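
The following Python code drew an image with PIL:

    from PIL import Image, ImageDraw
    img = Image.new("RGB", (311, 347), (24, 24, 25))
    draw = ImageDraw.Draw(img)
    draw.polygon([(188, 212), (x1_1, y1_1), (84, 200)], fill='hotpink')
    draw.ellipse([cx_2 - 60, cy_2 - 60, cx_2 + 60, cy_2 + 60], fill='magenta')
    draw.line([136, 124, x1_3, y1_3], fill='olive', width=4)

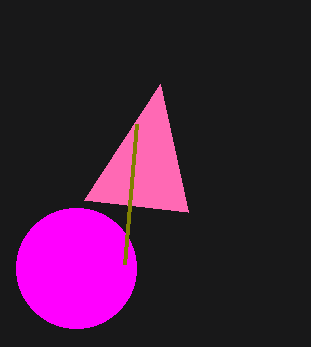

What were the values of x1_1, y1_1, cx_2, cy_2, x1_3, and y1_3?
x1_1 = 160; y1_1 = 84; cx_2 = 76; cy_2 = 268; x1_3 = 124; y1_3 = 264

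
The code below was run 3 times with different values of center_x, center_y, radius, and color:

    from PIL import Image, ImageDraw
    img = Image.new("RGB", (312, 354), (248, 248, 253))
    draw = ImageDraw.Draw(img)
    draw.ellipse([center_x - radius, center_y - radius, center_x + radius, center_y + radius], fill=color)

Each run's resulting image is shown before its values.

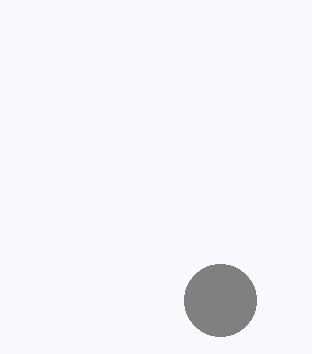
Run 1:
center_x = 220; center_y = 300; radius = 36; color = 'gray'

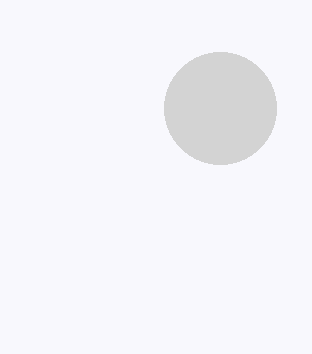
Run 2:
center_x = 220
center_y = 108
radius = 56
color = 'lightgray'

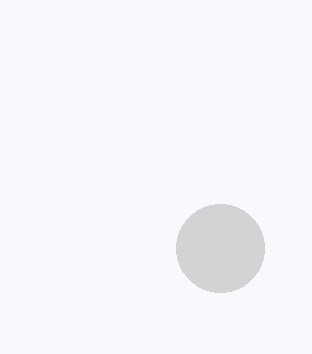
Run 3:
center_x = 220; center_y = 248; radius = 44; color = 'lightgray'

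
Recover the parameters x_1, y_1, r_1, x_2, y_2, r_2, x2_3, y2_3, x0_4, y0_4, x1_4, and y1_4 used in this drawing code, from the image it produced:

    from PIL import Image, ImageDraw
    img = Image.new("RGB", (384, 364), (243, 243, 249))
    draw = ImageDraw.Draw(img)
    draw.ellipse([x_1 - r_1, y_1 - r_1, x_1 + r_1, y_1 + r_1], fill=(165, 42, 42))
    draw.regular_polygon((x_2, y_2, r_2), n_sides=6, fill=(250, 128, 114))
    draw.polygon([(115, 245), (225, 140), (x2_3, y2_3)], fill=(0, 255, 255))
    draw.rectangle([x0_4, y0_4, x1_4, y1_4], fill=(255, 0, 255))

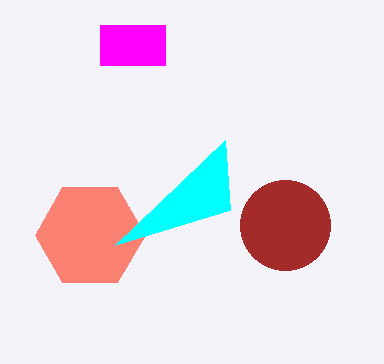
x_1 = 285; y_1 = 225; r_1 = 45; x_2 = 90; y_2 = 235; r_2 = 55; x2_3 = 230; y2_3 = 210; x0_4 = 100; y0_4 = 25; x1_4 = 165; y1_4 = 65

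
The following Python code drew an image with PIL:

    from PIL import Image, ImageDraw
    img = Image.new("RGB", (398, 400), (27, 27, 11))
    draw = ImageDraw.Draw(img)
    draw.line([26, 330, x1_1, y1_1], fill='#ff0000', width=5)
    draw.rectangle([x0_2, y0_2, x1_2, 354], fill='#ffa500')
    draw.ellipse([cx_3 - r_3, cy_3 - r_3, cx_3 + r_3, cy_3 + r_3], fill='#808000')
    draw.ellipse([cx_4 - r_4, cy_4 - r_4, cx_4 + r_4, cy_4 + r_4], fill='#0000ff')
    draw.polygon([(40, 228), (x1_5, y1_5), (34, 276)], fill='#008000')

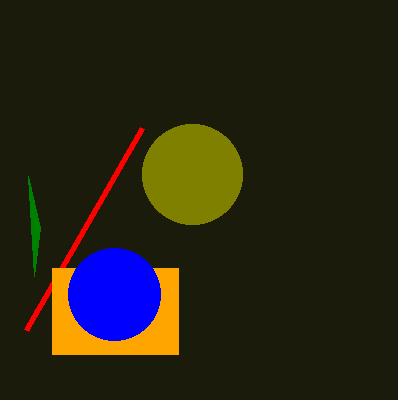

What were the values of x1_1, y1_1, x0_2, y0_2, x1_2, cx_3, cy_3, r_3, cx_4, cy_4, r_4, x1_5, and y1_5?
x1_1 = 142
y1_1 = 128
x0_2 = 52
y0_2 = 268
x1_2 = 178
cx_3 = 192
cy_3 = 174
r_3 = 50
cx_4 = 114
cy_4 = 294
r_4 = 46
x1_5 = 28
y1_5 = 176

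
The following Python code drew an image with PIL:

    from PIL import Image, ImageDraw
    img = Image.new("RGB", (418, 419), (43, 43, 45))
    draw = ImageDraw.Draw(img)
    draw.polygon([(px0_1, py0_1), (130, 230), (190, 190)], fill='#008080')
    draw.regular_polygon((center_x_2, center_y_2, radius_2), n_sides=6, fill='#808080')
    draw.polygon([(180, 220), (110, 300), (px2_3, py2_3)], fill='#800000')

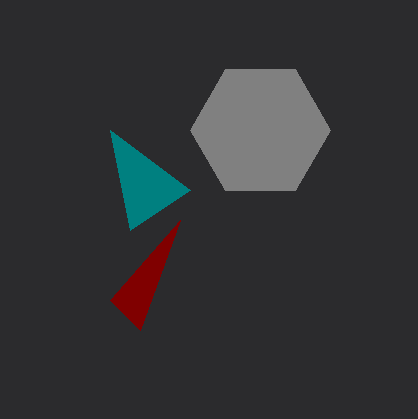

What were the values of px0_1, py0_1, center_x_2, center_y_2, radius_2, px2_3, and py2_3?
px0_1 = 110; py0_1 = 130; center_x_2 = 260; center_y_2 = 130; radius_2 = 70; px2_3 = 140; py2_3 = 330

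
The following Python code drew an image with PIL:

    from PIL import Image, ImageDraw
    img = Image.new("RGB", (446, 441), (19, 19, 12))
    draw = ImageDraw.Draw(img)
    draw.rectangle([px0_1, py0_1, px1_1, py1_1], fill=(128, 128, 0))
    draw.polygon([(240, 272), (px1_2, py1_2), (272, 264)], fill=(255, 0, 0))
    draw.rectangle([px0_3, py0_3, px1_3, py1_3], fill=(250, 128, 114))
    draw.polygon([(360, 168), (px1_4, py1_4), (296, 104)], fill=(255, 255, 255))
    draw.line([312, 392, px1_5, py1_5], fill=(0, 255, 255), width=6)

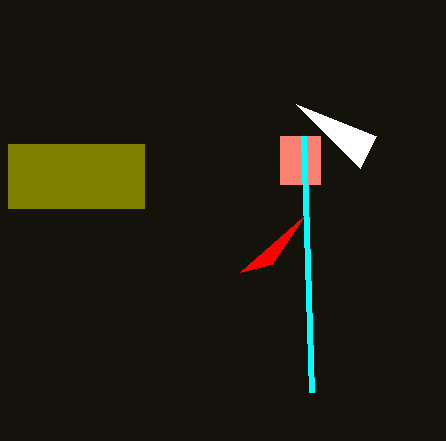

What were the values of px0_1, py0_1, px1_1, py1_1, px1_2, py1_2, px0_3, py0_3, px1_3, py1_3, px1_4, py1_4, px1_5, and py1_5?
px0_1 = 8; py0_1 = 144; px1_1 = 144; py1_1 = 208; px1_2 = 304; py1_2 = 216; px0_3 = 280; py0_3 = 136; px1_3 = 320; py1_3 = 184; px1_4 = 376; py1_4 = 136; px1_5 = 304; py1_5 = 136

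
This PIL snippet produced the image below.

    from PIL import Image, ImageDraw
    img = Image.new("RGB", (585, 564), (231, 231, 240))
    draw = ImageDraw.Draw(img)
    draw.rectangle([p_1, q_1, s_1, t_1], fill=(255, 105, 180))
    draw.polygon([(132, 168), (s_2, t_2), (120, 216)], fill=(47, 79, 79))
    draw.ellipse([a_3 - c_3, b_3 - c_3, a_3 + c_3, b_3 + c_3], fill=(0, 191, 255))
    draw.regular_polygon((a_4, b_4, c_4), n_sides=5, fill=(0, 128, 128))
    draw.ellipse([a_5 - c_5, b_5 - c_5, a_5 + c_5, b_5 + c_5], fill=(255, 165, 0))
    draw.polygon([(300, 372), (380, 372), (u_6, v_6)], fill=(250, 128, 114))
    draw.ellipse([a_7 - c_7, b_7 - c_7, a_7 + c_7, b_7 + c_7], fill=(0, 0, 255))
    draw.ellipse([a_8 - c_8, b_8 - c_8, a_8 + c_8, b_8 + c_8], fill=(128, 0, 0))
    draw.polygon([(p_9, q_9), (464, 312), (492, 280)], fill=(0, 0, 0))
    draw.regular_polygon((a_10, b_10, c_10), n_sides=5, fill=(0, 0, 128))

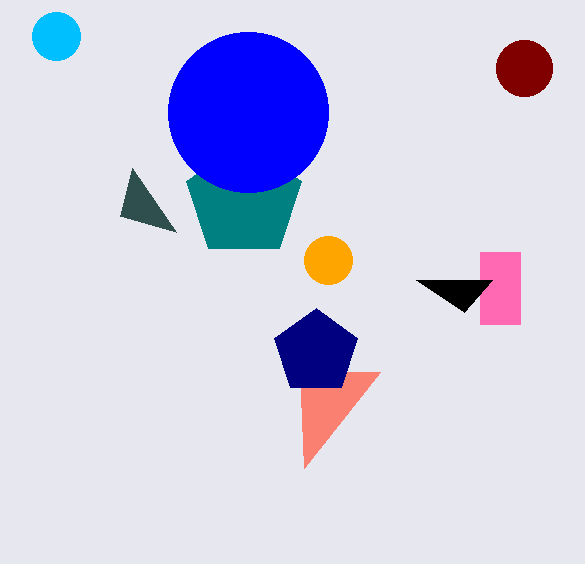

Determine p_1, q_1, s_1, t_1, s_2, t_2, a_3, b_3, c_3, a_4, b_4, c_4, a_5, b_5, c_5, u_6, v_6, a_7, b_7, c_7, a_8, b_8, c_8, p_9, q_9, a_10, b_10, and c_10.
p_1 = 480; q_1 = 252; s_1 = 520; t_1 = 324; s_2 = 176; t_2 = 232; a_3 = 56; b_3 = 36; c_3 = 24; a_4 = 244; b_4 = 200; c_4 = 60; a_5 = 328; b_5 = 260; c_5 = 24; u_6 = 304; v_6 = 468; a_7 = 248; b_7 = 112; c_7 = 80; a_8 = 524; b_8 = 68; c_8 = 28; p_9 = 416; q_9 = 280; a_10 = 316; b_10 = 352; c_10 = 44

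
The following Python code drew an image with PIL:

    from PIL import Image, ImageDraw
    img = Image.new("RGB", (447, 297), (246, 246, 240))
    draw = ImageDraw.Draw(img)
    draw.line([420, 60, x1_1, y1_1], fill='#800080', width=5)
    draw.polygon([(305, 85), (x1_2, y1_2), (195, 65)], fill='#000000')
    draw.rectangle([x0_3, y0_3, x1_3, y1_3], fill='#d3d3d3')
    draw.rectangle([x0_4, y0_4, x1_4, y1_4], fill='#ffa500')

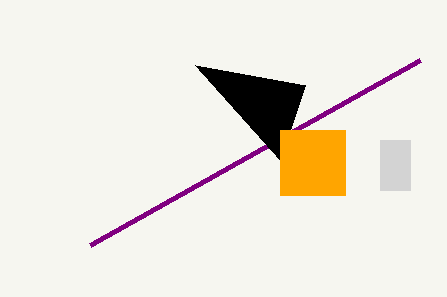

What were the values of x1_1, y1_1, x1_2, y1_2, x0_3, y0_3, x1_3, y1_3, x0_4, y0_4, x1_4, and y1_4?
x1_1 = 90; y1_1 = 245; x1_2 = 280; y1_2 = 160; x0_3 = 380; y0_3 = 140; x1_3 = 410; y1_3 = 190; x0_4 = 280; y0_4 = 130; x1_4 = 345; y1_4 = 195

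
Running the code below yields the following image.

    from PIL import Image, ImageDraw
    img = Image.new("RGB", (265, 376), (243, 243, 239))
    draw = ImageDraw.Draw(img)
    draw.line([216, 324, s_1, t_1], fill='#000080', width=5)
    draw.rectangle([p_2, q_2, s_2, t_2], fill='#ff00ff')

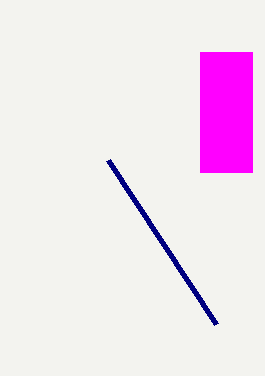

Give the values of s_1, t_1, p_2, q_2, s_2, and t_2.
s_1 = 108, t_1 = 160, p_2 = 200, q_2 = 52, s_2 = 252, t_2 = 172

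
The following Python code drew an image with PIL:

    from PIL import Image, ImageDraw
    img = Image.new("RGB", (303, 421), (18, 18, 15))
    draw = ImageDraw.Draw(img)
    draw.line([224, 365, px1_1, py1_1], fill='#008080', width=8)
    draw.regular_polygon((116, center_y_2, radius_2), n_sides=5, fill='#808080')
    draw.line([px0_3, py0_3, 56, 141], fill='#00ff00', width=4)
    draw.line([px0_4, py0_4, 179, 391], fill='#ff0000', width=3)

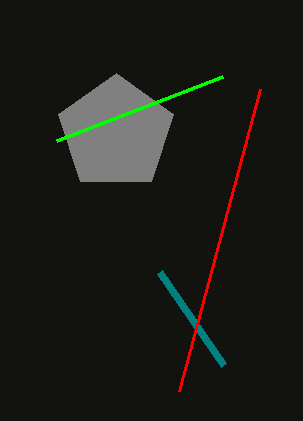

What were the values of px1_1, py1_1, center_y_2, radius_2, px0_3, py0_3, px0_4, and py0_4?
px1_1 = 160; py1_1 = 272; center_y_2 = 133; radius_2 = 60; px0_3 = 222; py0_3 = 77; px0_4 = 260; py0_4 = 89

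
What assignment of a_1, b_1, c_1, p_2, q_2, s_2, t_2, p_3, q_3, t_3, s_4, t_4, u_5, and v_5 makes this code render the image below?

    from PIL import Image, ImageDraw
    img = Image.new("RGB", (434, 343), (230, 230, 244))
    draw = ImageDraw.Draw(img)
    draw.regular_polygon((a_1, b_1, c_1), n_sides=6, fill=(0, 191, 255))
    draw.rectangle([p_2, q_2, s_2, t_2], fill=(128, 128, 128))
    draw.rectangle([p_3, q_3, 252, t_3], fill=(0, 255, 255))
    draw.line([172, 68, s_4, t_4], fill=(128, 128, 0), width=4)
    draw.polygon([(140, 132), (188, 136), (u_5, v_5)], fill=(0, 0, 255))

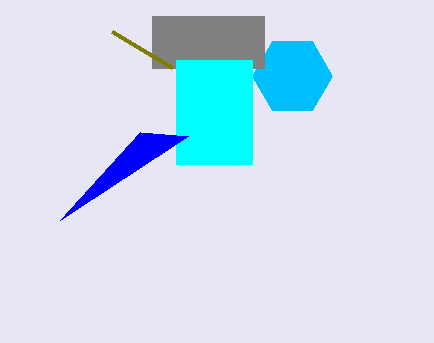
a_1 = 292; b_1 = 76; c_1 = 40; p_2 = 152; q_2 = 16; s_2 = 264; t_2 = 68; p_3 = 176; q_3 = 60; t_3 = 164; s_4 = 112; t_4 = 32; u_5 = 60; v_5 = 220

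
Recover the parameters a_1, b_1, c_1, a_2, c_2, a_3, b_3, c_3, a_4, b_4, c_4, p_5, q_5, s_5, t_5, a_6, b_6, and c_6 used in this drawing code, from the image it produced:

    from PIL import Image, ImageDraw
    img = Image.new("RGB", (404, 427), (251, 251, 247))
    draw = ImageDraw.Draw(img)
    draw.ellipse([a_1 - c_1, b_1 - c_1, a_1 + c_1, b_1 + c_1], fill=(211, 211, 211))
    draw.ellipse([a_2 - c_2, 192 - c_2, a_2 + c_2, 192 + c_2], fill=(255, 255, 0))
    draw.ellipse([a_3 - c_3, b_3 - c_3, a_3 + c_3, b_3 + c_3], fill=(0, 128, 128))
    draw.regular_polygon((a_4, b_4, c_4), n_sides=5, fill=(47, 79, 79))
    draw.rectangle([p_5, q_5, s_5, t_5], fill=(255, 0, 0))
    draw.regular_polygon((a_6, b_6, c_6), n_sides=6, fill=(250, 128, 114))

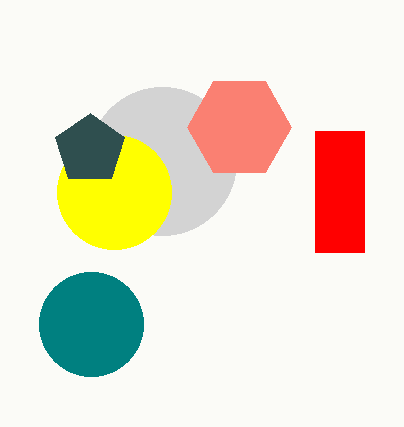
a_1 = 162
b_1 = 161
c_1 = 74
a_2 = 114
c_2 = 57
a_3 = 91
b_3 = 324
c_3 = 52
a_4 = 90
b_4 = 149
c_4 = 36
p_5 = 315
q_5 = 131
s_5 = 364
t_5 = 252
a_6 = 239
b_6 = 127
c_6 = 52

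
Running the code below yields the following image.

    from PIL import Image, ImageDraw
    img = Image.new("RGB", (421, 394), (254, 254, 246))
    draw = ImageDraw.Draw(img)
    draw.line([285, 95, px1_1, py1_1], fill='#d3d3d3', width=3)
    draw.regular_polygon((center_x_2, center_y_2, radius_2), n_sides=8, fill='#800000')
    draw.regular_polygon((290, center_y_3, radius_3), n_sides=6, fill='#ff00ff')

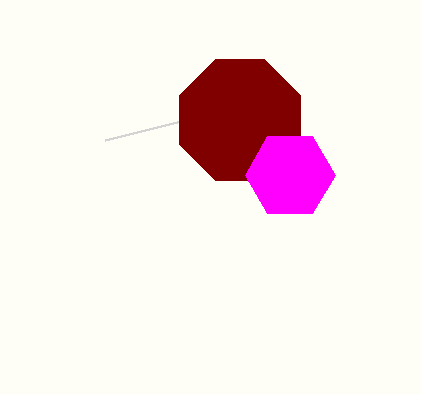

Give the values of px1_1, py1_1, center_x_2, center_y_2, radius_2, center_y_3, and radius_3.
px1_1 = 105, py1_1 = 140, center_x_2 = 240, center_y_2 = 120, radius_2 = 65, center_y_3 = 175, radius_3 = 45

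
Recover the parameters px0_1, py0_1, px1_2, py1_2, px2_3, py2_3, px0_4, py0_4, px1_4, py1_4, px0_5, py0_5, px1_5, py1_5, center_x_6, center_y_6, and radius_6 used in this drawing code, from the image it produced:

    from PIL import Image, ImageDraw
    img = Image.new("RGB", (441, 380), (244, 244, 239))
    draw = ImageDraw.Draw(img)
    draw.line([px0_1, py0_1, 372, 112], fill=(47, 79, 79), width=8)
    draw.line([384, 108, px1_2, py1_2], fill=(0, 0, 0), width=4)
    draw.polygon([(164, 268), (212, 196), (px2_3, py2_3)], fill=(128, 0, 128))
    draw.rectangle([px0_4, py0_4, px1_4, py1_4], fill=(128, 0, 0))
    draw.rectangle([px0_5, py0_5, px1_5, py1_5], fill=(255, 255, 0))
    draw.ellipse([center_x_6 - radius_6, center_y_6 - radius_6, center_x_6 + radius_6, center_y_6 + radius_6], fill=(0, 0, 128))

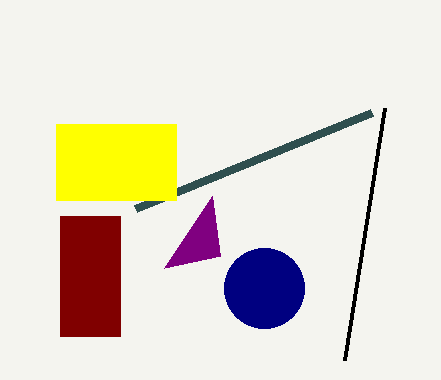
px0_1 = 136
py0_1 = 208
px1_2 = 344
py1_2 = 360
px2_3 = 220
py2_3 = 256
px0_4 = 60
py0_4 = 216
px1_4 = 120
py1_4 = 336
px0_5 = 56
py0_5 = 124
px1_5 = 176
py1_5 = 200
center_x_6 = 264
center_y_6 = 288
radius_6 = 40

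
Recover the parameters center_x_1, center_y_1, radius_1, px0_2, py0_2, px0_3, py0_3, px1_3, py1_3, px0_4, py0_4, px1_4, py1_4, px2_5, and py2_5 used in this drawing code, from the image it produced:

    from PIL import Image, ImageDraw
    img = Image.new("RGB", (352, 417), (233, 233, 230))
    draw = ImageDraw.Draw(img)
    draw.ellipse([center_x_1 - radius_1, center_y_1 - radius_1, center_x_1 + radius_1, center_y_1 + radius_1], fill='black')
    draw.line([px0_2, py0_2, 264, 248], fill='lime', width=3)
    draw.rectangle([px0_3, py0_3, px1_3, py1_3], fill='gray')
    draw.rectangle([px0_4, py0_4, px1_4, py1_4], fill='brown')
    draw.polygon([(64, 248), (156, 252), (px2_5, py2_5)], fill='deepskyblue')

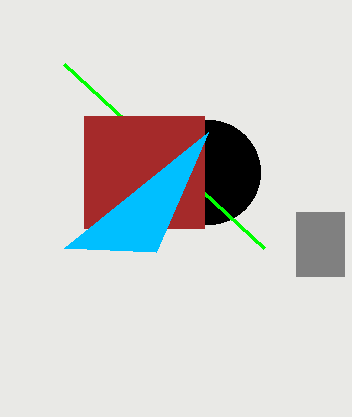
center_x_1 = 208, center_y_1 = 172, radius_1 = 52, px0_2 = 64, py0_2 = 64, px0_3 = 296, py0_3 = 212, px1_3 = 344, py1_3 = 276, px0_4 = 84, py0_4 = 116, px1_4 = 204, py1_4 = 228, px2_5 = 208, py2_5 = 132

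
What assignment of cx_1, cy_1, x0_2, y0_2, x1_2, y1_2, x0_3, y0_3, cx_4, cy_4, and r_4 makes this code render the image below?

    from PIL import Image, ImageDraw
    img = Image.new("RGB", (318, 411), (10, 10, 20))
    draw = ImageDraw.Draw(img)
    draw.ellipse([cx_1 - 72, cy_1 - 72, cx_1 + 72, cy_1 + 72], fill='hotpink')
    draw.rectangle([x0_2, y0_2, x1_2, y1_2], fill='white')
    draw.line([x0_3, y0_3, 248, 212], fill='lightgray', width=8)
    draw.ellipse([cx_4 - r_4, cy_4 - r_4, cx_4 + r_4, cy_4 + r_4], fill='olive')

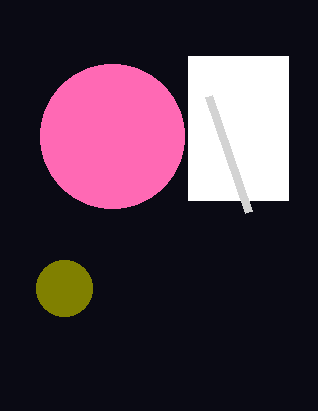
cx_1 = 112; cy_1 = 136; x0_2 = 188; y0_2 = 56; x1_2 = 288; y1_2 = 200; x0_3 = 208; y0_3 = 96; cx_4 = 64; cy_4 = 288; r_4 = 28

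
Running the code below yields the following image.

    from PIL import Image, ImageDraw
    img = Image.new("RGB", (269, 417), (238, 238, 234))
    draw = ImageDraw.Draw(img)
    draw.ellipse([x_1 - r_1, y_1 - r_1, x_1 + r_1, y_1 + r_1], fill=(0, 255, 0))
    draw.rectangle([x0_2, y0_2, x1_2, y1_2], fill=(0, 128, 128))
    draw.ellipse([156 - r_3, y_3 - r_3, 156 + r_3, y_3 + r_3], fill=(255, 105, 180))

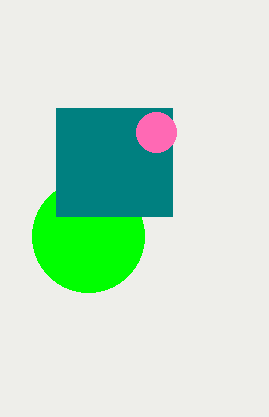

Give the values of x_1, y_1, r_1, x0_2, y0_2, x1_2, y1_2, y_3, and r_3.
x_1 = 88; y_1 = 236; r_1 = 56; x0_2 = 56; y0_2 = 108; x1_2 = 172; y1_2 = 216; y_3 = 132; r_3 = 20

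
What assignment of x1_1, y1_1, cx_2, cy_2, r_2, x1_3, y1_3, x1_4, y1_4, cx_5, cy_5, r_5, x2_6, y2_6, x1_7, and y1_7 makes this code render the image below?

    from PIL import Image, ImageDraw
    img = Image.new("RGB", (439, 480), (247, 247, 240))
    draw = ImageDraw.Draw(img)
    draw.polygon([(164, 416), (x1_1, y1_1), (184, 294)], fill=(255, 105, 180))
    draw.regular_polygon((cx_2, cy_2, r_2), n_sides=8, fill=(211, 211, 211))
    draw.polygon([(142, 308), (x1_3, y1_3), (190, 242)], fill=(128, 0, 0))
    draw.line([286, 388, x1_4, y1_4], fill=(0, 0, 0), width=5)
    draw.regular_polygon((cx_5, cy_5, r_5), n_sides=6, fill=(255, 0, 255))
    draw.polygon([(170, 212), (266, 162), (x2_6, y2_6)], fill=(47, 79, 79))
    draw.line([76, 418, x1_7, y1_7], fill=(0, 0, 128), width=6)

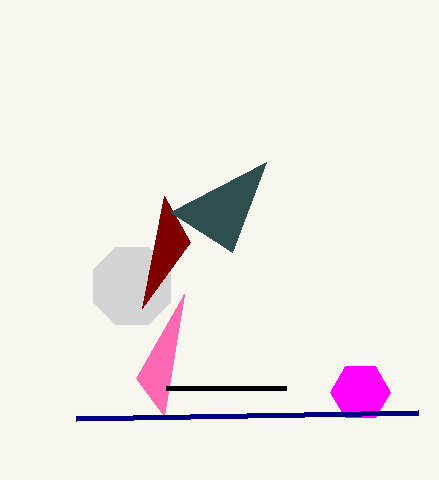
x1_1 = 136
y1_1 = 378
cx_2 = 132
cy_2 = 286
r_2 = 42
x1_3 = 164
y1_3 = 196
x1_4 = 166
y1_4 = 388
cx_5 = 360
cy_5 = 392
r_5 = 30
x2_6 = 232
y2_6 = 252
x1_7 = 418
y1_7 = 412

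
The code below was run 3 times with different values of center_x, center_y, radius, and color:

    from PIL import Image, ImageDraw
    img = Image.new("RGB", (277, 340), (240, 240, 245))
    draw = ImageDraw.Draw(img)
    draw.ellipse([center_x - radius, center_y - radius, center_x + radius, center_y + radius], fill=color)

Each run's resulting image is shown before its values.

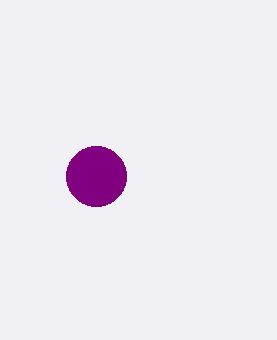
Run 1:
center_x = 96; center_y = 176; radius = 30; color = 'purple'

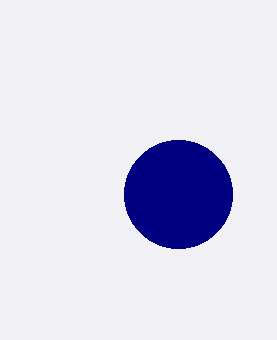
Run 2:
center_x = 178; center_y = 194; radius = 54; color = 'navy'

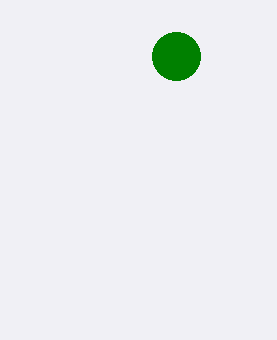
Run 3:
center_x = 176, center_y = 56, radius = 24, color = 'green'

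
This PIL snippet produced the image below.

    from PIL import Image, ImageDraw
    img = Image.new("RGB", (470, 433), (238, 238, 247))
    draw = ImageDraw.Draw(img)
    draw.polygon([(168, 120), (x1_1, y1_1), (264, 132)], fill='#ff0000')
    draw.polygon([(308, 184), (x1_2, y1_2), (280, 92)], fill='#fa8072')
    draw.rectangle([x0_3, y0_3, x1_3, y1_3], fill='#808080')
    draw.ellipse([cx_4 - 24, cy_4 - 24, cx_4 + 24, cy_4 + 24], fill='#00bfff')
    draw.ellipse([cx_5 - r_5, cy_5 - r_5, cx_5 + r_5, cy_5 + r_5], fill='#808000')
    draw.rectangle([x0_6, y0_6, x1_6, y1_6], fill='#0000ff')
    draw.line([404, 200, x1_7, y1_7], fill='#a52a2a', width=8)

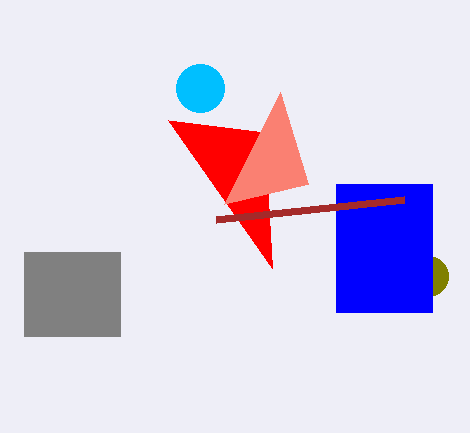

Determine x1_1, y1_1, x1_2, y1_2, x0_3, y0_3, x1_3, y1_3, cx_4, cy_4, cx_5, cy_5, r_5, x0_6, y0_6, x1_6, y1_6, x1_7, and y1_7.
x1_1 = 272, y1_1 = 268, x1_2 = 224, y1_2 = 204, x0_3 = 24, y0_3 = 252, x1_3 = 120, y1_3 = 336, cx_4 = 200, cy_4 = 88, cx_5 = 428, cy_5 = 276, r_5 = 20, x0_6 = 336, y0_6 = 184, x1_6 = 432, y1_6 = 312, x1_7 = 216, y1_7 = 220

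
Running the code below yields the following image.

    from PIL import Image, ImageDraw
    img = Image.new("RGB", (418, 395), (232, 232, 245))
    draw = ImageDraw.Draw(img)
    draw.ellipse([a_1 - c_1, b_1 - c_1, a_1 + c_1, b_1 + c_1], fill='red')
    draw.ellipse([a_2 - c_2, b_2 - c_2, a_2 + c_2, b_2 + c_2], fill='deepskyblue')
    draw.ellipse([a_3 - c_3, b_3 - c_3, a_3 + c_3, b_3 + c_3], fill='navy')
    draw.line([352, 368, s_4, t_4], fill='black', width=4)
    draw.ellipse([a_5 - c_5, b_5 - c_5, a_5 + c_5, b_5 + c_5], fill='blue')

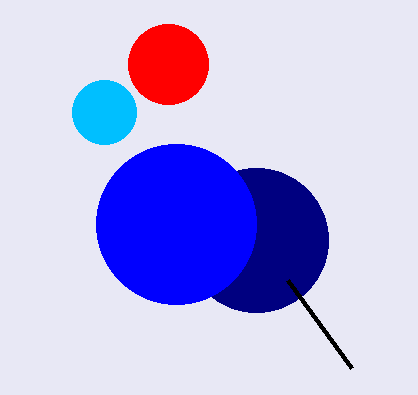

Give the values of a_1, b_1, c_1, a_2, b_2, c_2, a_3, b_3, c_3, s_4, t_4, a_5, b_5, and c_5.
a_1 = 168, b_1 = 64, c_1 = 40, a_2 = 104, b_2 = 112, c_2 = 32, a_3 = 256, b_3 = 240, c_3 = 72, s_4 = 288, t_4 = 280, a_5 = 176, b_5 = 224, c_5 = 80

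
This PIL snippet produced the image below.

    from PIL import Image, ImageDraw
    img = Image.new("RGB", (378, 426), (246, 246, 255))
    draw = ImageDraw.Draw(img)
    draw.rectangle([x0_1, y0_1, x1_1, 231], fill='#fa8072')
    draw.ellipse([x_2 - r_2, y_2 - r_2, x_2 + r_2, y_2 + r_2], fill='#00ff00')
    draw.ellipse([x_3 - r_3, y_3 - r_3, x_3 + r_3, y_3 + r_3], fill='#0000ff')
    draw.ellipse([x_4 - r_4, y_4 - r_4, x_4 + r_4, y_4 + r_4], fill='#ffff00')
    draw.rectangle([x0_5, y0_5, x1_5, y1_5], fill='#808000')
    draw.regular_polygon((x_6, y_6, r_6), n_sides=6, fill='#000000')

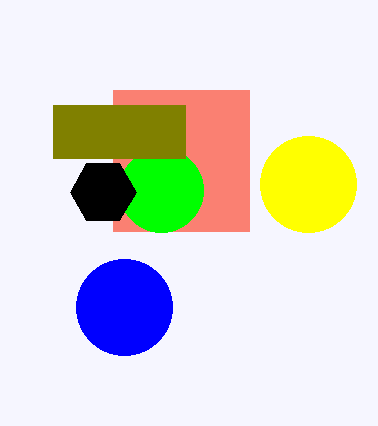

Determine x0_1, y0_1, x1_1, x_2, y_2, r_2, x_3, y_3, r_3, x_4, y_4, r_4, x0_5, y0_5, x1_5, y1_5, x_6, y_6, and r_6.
x0_1 = 113
y0_1 = 90
x1_1 = 249
x_2 = 161
y_2 = 190
r_2 = 42
x_3 = 124
y_3 = 307
r_3 = 48
x_4 = 308
y_4 = 184
r_4 = 48
x0_5 = 53
y0_5 = 105
x1_5 = 185
y1_5 = 158
x_6 = 103
y_6 = 192
r_6 = 33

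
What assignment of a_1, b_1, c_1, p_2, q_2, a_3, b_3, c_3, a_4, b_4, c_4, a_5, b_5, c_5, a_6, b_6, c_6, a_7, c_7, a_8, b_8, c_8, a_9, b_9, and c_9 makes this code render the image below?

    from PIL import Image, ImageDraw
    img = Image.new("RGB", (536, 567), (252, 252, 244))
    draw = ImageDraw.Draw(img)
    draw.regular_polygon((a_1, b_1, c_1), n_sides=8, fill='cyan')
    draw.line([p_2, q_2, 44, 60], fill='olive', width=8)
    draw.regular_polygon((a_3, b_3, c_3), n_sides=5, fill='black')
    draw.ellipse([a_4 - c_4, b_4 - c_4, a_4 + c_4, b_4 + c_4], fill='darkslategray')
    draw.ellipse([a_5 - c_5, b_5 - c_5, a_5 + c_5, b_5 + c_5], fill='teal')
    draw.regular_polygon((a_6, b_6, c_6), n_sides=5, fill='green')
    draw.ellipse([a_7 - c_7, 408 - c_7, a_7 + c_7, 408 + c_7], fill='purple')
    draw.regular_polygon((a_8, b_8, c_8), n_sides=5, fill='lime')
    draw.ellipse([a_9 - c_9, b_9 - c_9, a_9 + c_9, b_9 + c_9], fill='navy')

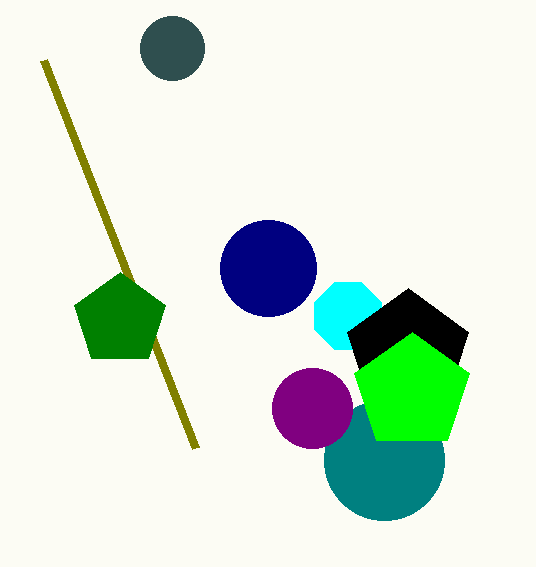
a_1 = 348; b_1 = 316; c_1 = 36; p_2 = 196; q_2 = 448; a_3 = 408; b_3 = 352; c_3 = 64; a_4 = 172; b_4 = 48; c_4 = 32; a_5 = 384; b_5 = 460; c_5 = 60; a_6 = 120; b_6 = 320; c_6 = 48; a_7 = 312; c_7 = 40; a_8 = 412; b_8 = 392; c_8 = 60; a_9 = 268; b_9 = 268; c_9 = 48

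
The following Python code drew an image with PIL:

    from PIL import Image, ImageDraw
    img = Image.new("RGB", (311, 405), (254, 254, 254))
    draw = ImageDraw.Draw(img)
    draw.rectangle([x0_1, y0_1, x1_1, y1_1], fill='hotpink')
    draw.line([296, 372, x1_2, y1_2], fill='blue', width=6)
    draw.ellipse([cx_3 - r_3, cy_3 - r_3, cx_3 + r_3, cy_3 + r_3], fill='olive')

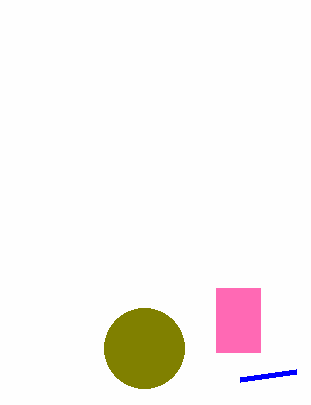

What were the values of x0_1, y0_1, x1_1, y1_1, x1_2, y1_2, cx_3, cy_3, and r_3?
x0_1 = 216; y0_1 = 288; x1_1 = 260; y1_1 = 352; x1_2 = 240; y1_2 = 380; cx_3 = 144; cy_3 = 348; r_3 = 40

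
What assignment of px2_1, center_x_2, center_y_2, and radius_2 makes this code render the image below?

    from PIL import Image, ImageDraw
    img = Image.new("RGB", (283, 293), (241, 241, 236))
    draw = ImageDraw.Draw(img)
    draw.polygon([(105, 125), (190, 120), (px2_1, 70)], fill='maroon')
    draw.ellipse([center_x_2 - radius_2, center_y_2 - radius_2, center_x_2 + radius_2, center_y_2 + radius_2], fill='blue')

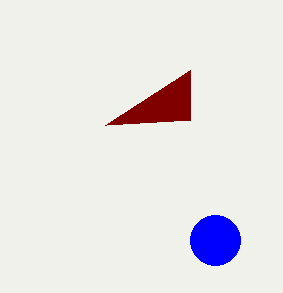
px2_1 = 190, center_x_2 = 215, center_y_2 = 240, radius_2 = 25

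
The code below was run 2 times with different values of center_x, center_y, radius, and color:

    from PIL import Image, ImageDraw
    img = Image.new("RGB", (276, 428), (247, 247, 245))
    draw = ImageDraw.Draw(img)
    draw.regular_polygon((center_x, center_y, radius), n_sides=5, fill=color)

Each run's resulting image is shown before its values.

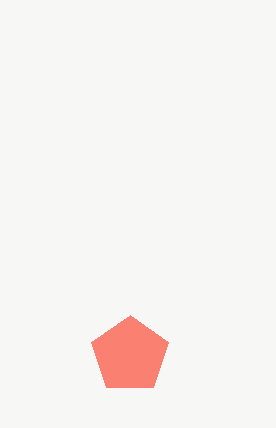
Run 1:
center_x = 130, center_y = 355, radius = 40, color = 'salmon'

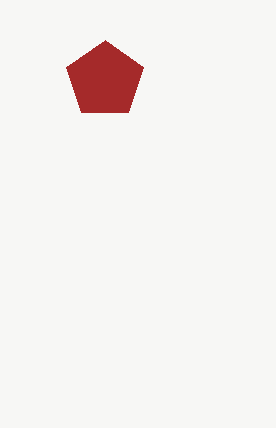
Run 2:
center_x = 105
center_y = 80
radius = 40
color = 'brown'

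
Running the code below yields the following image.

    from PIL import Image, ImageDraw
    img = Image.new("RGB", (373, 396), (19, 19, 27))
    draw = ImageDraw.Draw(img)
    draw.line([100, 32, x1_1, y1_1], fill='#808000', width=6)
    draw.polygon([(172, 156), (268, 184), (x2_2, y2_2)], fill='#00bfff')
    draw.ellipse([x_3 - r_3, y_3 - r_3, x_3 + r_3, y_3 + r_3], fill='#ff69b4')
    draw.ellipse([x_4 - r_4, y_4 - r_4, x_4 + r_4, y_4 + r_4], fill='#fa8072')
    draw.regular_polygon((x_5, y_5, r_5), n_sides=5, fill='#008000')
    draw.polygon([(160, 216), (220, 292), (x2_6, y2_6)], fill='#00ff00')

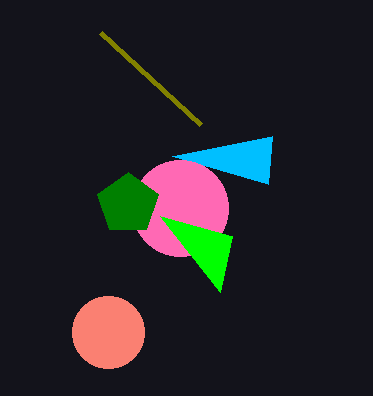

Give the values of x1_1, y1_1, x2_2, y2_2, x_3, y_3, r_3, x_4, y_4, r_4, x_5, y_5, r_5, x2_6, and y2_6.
x1_1 = 200; y1_1 = 124; x2_2 = 272; y2_2 = 136; x_3 = 180; y_3 = 208; r_3 = 48; x_4 = 108; y_4 = 332; r_4 = 36; x_5 = 128; y_5 = 204; r_5 = 32; x2_6 = 232; y2_6 = 236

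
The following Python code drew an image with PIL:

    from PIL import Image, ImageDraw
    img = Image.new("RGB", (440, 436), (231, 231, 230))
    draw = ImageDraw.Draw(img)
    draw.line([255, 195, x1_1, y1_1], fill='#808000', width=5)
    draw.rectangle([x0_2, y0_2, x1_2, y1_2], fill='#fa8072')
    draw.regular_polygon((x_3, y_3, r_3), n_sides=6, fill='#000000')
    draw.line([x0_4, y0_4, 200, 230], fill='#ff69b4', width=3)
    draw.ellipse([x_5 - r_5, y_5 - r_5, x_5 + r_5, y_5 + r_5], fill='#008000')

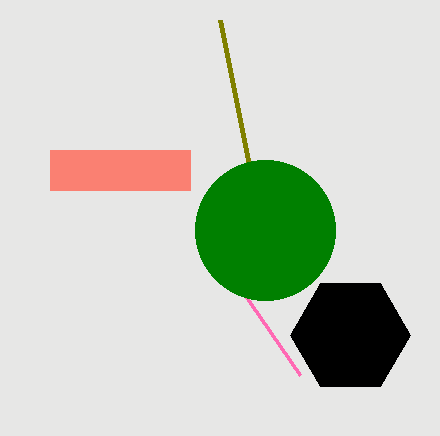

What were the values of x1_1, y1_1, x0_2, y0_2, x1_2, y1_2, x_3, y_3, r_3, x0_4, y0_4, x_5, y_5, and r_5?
x1_1 = 220; y1_1 = 20; x0_2 = 50; y0_2 = 150; x1_2 = 190; y1_2 = 190; x_3 = 350; y_3 = 335; r_3 = 60; x0_4 = 300; y0_4 = 375; x_5 = 265; y_5 = 230; r_5 = 70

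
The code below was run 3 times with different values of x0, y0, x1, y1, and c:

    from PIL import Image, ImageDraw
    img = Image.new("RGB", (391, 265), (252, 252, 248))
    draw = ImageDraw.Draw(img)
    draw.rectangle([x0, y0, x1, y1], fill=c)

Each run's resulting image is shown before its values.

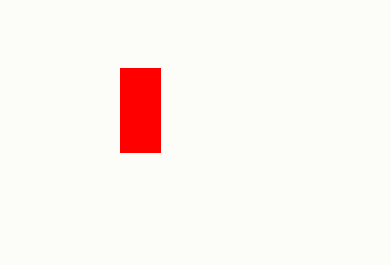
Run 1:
x0 = 120, y0 = 68, x1 = 160, y1 = 152, c = 'red'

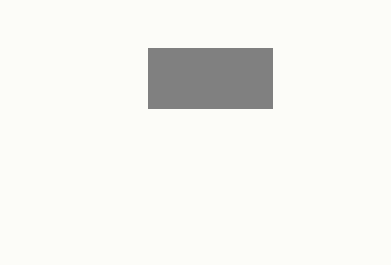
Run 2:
x0 = 148, y0 = 48, x1 = 272, y1 = 108, c = 'gray'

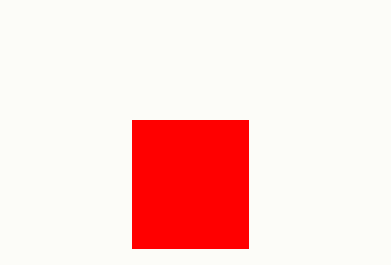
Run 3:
x0 = 132
y0 = 120
x1 = 248
y1 = 248
c = 'red'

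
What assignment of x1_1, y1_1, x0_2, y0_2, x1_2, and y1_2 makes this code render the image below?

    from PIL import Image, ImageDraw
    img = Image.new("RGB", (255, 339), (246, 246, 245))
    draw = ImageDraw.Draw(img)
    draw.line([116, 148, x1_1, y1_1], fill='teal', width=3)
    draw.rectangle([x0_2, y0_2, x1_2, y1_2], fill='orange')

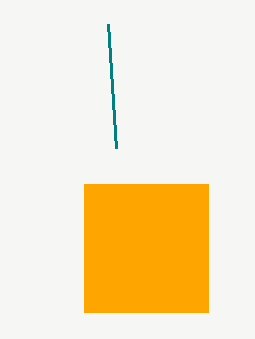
x1_1 = 108
y1_1 = 24
x0_2 = 84
y0_2 = 184
x1_2 = 208
y1_2 = 312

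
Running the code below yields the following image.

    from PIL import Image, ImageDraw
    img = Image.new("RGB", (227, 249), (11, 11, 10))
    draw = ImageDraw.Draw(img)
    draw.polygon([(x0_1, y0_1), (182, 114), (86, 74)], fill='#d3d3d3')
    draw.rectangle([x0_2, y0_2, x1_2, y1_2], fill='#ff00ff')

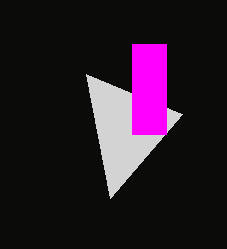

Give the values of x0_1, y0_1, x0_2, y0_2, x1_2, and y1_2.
x0_1 = 110
y0_1 = 198
x0_2 = 132
y0_2 = 44
x1_2 = 166
y1_2 = 134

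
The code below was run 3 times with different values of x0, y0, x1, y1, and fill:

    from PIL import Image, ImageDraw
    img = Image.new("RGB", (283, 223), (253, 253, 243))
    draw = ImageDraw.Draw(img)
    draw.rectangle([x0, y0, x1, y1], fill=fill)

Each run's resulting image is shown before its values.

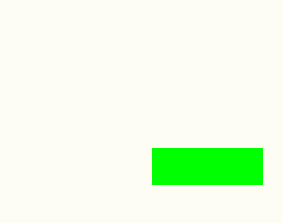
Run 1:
x0 = 152, y0 = 148, x1 = 262, y1 = 184, fill = 'lime'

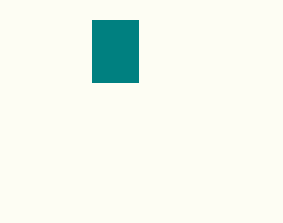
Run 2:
x0 = 92
y0 = 20
x1 = 138
y1 = 82
fill = 'teal'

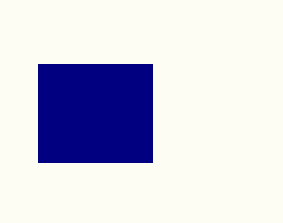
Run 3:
x0 = 38, y0 = 64, x1 = 152, y1 = 162, fill = 'navy'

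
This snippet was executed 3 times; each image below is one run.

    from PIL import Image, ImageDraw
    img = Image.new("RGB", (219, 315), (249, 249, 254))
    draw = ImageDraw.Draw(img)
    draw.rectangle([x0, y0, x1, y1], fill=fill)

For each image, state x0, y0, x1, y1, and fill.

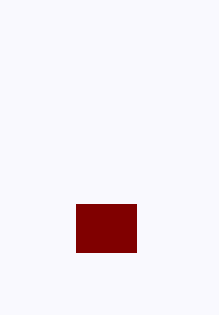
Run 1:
x0 = 76; y0 = 204; x1 = 136; y1 = 252; fill = 'maroon'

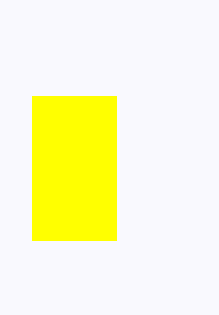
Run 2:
x0 = 32
y0 = 96
x1 = 116
y1 = 240
fill = 'yellow'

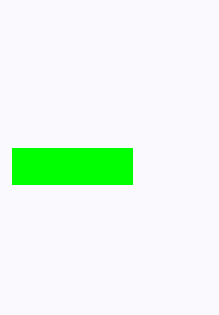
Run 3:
x0 = 12, y0 = 148, x1 = 132, y1 = 184, fill = 'lime'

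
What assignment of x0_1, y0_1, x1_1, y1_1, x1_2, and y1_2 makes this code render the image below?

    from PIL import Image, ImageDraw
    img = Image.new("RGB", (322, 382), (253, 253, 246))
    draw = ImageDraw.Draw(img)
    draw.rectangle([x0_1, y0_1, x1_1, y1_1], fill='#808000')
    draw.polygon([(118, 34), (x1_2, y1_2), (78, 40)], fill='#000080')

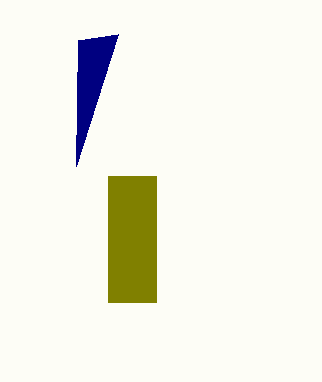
x0_1 = 108; y0_1 = 176; x1_1 = 156; y1_1 = 302; x1_2 = 76; y1_2 = 166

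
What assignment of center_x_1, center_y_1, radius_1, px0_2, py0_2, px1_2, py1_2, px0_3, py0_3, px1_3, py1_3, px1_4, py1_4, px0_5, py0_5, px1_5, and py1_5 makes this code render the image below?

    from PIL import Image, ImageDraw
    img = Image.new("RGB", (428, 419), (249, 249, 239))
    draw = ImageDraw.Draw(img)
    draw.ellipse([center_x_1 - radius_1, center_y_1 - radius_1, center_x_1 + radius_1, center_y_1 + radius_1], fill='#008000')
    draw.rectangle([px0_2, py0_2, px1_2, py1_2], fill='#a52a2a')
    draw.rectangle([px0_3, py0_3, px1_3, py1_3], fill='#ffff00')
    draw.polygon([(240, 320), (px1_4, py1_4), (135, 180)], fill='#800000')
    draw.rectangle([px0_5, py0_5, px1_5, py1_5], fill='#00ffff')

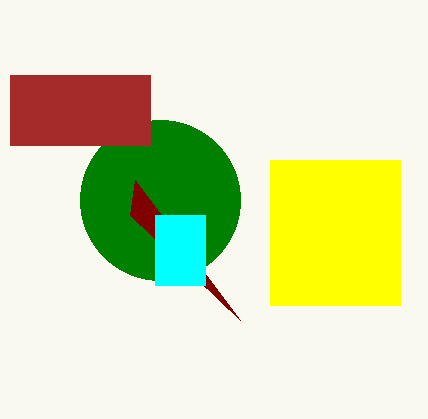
center_x_1 = 160, center_y_1 = 200, radius_1 = 80, px0_2 = 10, py0_2 = 75, px1_2 = 150, py1_2 = 145, px0_3 = 270, py0_3 = 160, px1_3 = 400, py1_3 = 305, px1_4 = 130, py1_4 = 215, px0_5 = 155, py0_5 = 215, px1_5 = 205, py1_5 = 285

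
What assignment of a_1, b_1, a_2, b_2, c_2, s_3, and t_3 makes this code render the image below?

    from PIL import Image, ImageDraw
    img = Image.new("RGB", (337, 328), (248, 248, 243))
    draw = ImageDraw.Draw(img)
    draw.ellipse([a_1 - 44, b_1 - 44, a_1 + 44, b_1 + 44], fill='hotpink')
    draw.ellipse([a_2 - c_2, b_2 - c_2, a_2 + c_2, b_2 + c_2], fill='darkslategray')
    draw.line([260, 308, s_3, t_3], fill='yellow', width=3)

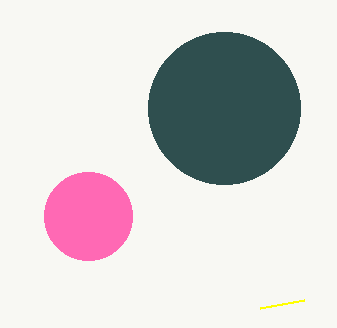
a_1 = 88
b_1 = 216
a_2 = 224
b_2 = 108
c_2 = 76
s_3 = 304
t_3 = 300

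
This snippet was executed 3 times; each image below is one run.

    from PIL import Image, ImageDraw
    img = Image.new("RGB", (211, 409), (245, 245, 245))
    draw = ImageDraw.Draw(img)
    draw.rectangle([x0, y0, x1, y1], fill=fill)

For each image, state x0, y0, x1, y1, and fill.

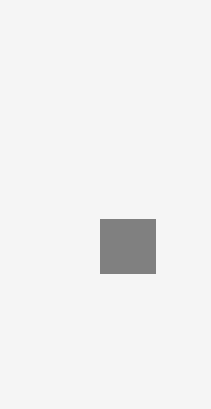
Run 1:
x0 = 100; y0 = 219; x1 = 155; y1 = 273; fill = 'gray'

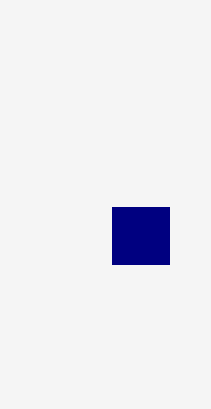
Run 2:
x0 = 112; y0 = 207; x1 = 169; y1 = 264; fill = 'navy'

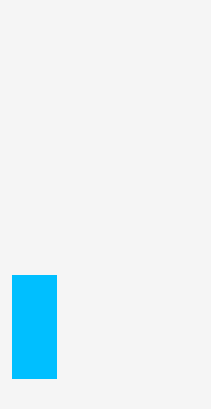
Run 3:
x0 = 12; y0 = 275; x1 = 56; y1 = 378; fill = 'deepskyblue'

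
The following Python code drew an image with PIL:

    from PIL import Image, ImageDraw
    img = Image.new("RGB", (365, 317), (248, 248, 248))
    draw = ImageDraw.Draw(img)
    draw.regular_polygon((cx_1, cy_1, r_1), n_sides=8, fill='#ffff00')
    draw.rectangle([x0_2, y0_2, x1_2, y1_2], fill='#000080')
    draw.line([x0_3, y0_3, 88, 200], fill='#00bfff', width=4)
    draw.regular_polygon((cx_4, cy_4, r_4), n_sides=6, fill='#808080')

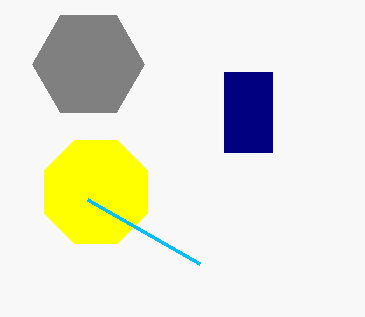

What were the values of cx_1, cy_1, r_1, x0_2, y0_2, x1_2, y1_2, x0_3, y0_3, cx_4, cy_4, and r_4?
cx_1 = 96
cy_1 = 192
r_1 = 56
x0_2 = 224
y0_2 = 72
x1_2 = 272
y1_2 = 152
x0_3 = 200
y0_3 = 264
cx_4 = 88
cy_4 = 64
r_4 = 56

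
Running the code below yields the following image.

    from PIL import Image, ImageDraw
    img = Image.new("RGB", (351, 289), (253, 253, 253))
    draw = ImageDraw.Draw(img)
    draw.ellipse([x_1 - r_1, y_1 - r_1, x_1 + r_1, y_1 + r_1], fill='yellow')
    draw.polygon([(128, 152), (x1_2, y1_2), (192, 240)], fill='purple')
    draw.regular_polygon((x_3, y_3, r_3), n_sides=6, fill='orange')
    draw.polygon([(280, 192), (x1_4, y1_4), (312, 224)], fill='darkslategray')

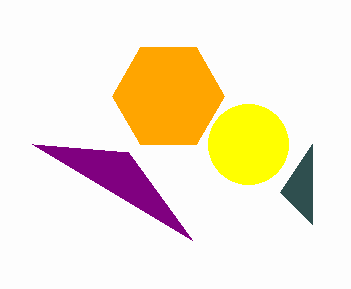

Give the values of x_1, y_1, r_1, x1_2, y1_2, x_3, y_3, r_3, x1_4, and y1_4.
x_1 = 248; y_1 = 144; r_1 = 40; x1_2 = 32; y1_2 = 144; x_3 = 168; y_3 = 96; r_3 = 56; x1_4 = 312; y1_4 = 144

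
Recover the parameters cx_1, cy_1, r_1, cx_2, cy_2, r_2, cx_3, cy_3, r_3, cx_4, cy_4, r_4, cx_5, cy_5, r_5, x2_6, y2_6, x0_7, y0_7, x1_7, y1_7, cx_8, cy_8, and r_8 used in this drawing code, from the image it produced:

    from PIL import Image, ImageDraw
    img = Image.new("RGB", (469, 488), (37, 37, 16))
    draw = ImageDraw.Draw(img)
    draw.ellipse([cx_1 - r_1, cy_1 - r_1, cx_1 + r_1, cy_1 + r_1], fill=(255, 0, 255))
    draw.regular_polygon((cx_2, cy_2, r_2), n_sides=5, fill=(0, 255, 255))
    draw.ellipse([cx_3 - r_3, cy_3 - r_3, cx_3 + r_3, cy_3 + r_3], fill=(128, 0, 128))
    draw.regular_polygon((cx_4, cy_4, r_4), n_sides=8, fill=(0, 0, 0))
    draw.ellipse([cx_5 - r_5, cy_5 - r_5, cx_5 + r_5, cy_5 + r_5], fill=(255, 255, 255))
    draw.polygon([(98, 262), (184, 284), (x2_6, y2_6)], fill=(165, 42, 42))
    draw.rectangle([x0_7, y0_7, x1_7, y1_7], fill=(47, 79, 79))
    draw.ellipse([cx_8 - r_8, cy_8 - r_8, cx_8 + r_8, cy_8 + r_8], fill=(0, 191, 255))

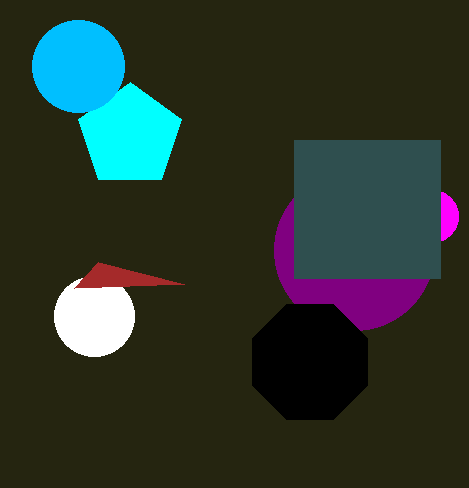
cx_1 = 432, cy_1 = 216, r_1 = 26, cx_2 = 130, cy_2 = 136, r_2 = 54, cx_3 = 354, cy_3 = 250, r_3 = 80, cx_4 = 310, cy_4 = 362, r_4 = 62, cx_5 = 94, cy_5 = 316, r_5 = 40, x2_6 = 74, y2_6 = 288, x0_7 = 294, y0_7 = 140, x1_7 = 440, y1_7 = 278, cx_8 = 78, cy_8 = 66, r_8 = 46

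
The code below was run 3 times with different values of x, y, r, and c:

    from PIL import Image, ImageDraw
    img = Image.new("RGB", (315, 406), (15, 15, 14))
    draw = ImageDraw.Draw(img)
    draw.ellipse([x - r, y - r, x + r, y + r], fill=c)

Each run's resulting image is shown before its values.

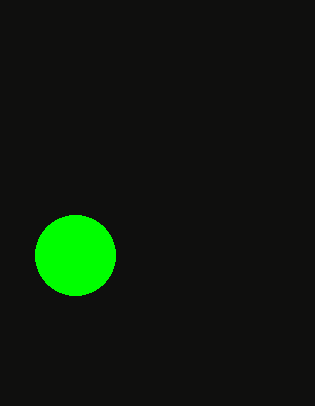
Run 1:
x = 75
y = 255
r = 40
c = 'lime'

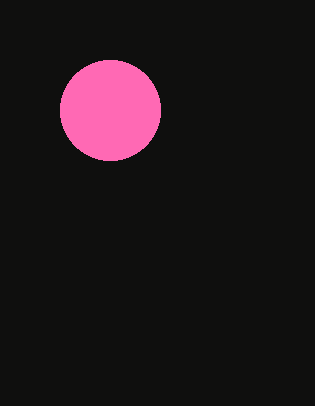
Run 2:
x = 110
y = 110
r = 50
c = 'hotpink'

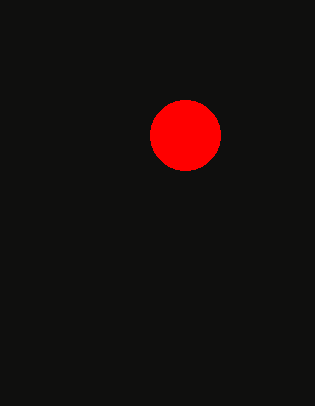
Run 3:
x = 185
y = 135
r = 35
c = 'red'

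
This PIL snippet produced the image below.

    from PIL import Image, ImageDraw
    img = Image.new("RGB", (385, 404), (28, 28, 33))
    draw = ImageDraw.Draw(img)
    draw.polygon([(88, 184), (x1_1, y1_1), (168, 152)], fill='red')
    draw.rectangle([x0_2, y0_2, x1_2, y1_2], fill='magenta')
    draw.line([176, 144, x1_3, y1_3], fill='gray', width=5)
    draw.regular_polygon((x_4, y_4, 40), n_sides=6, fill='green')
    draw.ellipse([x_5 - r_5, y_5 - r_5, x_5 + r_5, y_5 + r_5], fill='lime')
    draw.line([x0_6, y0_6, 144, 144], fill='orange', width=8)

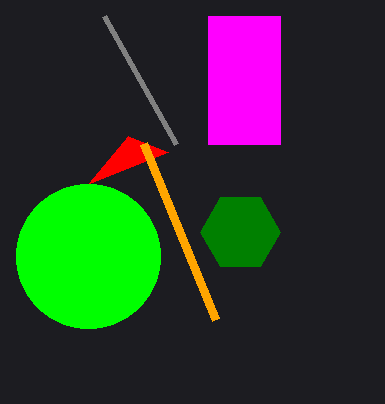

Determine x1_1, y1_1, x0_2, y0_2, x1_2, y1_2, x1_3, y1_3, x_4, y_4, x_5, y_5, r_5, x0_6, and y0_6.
x1_1 = 128
y1_1 = 136
x0_2 = 208
y0_2 = 16
x1_2 = 280
y1_2 = 144
x1_3 = 104
y1_3 = 16
x_4 = 240
y_4 = 232
x_5 = 88
y_5 = 256
r_5 = 72
x0_6 = 216
y0_6 = 320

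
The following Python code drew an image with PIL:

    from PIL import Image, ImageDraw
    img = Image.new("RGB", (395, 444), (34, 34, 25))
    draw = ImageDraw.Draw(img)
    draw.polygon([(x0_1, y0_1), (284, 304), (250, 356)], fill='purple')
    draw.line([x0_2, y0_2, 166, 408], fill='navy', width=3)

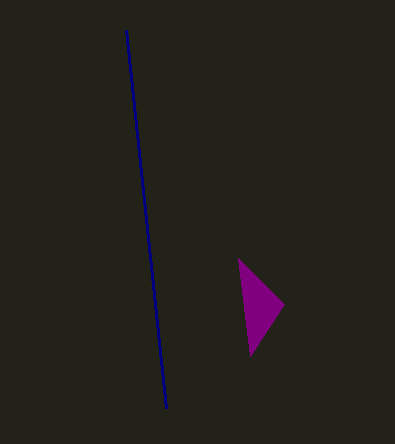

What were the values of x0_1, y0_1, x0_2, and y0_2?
x0_1 = 238, y0_1 = 258, x0_2 = 126, y0_2 = 30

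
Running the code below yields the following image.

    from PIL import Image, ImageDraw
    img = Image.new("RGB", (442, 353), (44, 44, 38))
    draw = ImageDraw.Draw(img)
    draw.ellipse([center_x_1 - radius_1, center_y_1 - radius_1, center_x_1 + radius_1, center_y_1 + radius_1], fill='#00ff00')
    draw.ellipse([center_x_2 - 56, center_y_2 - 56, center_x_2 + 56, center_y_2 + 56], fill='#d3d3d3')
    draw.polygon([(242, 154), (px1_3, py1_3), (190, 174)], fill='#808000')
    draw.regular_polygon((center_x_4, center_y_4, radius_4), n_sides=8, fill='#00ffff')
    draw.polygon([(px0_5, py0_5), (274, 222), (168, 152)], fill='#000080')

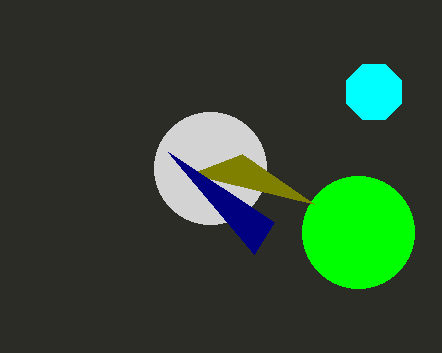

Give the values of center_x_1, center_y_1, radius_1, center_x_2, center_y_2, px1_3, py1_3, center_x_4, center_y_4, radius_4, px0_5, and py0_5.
center_x_1 = 358
center_y_1 = 232
radius_1 = 56
center_x_2 = 210
center_y_2 = 168
px1_3 = 314
py1_3 = 204
center_x_4 = 374
center_y_4 = 92
radius_4 = 30
px0_5 = 254
py0_5 = 254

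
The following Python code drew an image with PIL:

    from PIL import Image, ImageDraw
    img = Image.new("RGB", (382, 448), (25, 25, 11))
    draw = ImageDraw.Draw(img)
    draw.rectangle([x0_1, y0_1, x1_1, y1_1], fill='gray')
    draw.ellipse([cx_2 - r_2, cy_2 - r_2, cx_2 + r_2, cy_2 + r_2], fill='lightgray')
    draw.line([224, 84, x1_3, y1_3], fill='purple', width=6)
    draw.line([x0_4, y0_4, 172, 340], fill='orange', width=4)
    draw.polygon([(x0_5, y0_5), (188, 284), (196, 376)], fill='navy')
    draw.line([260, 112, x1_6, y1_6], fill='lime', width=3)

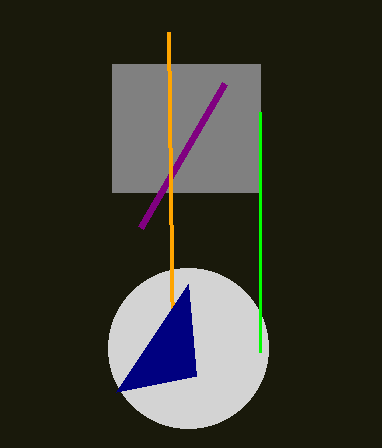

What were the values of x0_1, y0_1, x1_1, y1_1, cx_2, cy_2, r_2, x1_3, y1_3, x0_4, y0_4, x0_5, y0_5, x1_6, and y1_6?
x0_1 = 112; y0_1 = 64; x1_1 = 260; y1_1 = 192; cx_2 = 188; cy_2 = 348; r_2 = 80; x1_3 = 140; y1_3 = 228; x0_4 = 168; y0_4 = 32; x0_5 = 116; y0_5 = 392; x1_6 = 260; y1_6 = 352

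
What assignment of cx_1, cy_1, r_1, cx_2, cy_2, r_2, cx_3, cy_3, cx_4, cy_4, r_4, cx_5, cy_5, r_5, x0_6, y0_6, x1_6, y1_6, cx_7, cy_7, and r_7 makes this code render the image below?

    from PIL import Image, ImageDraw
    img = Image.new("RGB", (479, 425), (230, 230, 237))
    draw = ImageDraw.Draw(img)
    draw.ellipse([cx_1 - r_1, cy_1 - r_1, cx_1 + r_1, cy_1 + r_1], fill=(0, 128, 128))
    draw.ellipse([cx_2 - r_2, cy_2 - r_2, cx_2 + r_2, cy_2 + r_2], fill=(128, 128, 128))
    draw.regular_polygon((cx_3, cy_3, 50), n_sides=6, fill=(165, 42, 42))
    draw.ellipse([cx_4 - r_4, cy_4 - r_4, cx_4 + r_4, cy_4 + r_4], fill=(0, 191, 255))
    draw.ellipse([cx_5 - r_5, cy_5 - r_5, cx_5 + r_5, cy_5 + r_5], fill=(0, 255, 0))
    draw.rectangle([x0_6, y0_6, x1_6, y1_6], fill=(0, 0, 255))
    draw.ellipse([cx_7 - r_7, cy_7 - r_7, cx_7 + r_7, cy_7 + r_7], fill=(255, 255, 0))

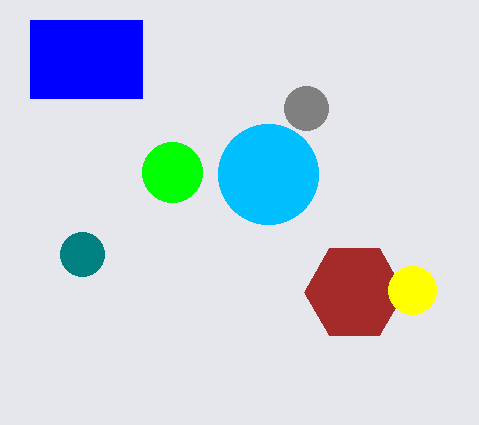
cx_1 = 82, cy_1 = 254, r_1 = 22, cx_2 = 306, cy_2 = 108, r_2 = 22, cx_3 = 354, cy_3 = 292, cx_4 = 268, cy_4 = 174, r_4 = 50, cx_5 = 172, cy_5 = 172, r_5 = 30, x0_6 = 30, y0_6 = 20, x1_6 = 142, y1_6 = 98, cx_7 = 412, cy_7 = 290, r_7 = 24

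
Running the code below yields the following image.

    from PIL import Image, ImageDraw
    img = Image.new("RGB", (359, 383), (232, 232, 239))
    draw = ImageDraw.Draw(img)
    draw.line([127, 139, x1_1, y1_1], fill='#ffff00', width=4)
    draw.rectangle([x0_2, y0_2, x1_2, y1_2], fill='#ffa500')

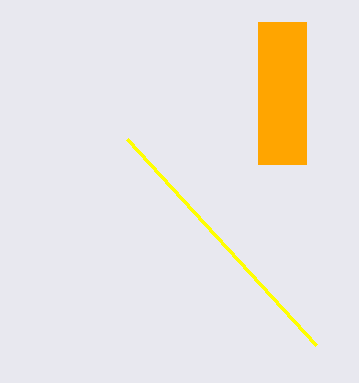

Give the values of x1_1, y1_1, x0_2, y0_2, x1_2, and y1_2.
x1_1 = 316, y1_1 = 345, x0_2 = 258, y0_2 = 22, x1_2 = 306, y1_2 = 164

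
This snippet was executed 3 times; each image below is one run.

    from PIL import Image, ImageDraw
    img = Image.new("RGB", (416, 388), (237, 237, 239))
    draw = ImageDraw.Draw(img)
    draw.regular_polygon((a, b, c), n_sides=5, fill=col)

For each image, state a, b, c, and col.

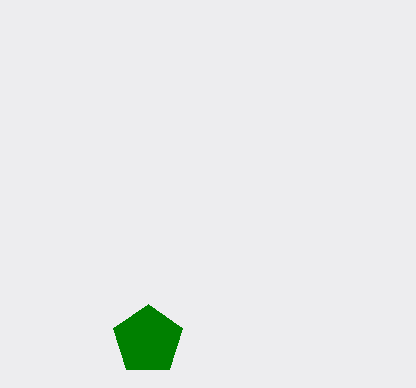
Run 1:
a = 148; b = 340; c = 36; col = 'green'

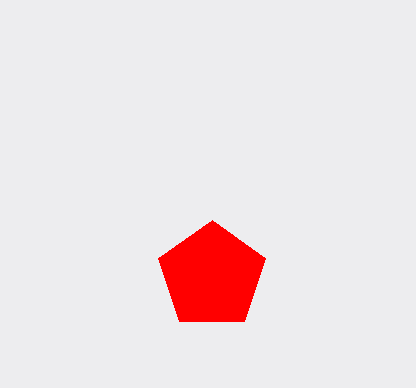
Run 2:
a = 212
b = 276
c = 56
col = 'red'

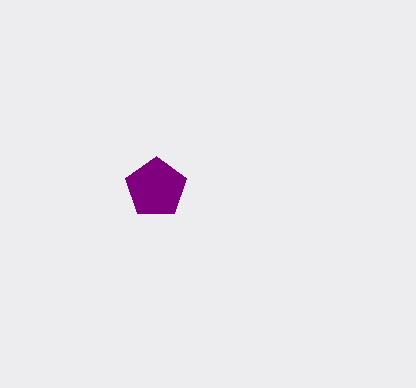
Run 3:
a = 156
b = 188
c = 32
col = 'purple'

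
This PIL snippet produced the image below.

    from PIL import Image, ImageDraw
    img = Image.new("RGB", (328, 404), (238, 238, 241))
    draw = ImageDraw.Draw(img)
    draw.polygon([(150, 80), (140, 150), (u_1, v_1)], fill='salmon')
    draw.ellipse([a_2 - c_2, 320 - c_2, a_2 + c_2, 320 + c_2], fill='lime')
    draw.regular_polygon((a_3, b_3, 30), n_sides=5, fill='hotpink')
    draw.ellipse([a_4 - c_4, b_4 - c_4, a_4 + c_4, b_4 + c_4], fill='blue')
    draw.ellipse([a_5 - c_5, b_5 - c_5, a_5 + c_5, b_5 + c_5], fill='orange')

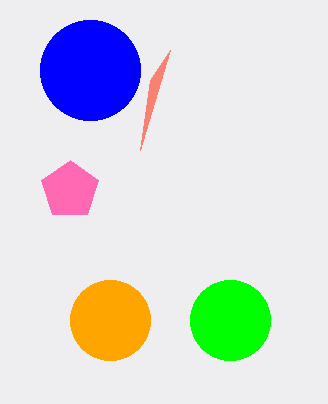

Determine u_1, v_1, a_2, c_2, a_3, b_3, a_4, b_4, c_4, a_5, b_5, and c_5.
u_1 = 170, v_1 = 50, a_2 = 230, c_2 = 40, a_3 = 70, b_3 = 190, a_4 = 90, b_4 = 70, c_4 = 50, a_5 = 110, b_5 = 320, c_5 = 40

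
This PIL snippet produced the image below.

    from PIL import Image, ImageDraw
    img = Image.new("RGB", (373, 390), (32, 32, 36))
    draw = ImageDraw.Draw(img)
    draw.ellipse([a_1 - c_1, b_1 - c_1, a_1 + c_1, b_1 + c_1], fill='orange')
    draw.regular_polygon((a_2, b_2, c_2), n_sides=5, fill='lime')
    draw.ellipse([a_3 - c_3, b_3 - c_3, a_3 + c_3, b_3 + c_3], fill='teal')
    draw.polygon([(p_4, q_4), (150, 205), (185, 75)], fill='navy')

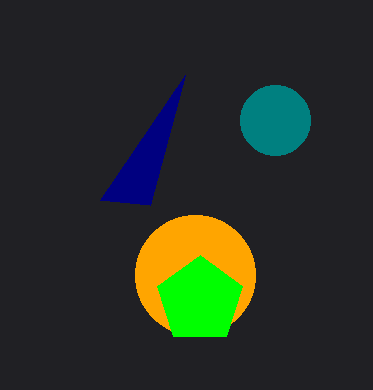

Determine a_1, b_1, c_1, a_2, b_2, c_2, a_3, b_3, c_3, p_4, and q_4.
a_1 = 195
b_1 = 275
c_1 = 60
a_2 = 200
b_2 = 300
c_2 = 45
a_3 = 275
b_3 = 120
c_3 = 35
p_4 = 100
q_4 = 200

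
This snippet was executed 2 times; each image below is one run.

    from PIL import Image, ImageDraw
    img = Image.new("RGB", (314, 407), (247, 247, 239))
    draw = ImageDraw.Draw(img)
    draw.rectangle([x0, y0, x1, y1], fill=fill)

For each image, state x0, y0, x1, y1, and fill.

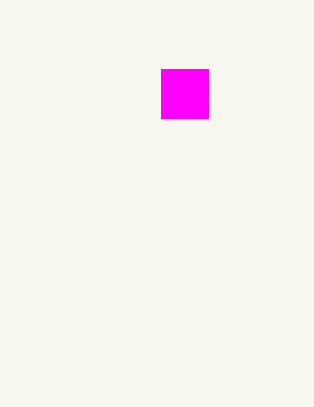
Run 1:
x0 = 161; y0 = 69; x1 = 208; y1 = 118; fill = 'magenta'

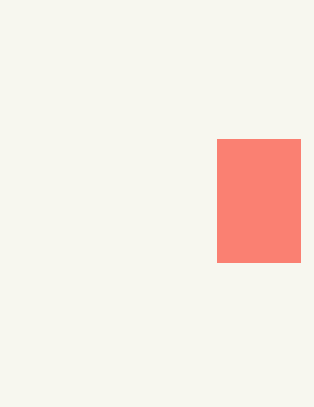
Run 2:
x0 = 217; y0 = 139; x1 = 300; y1 = 262; fill = 'salmon'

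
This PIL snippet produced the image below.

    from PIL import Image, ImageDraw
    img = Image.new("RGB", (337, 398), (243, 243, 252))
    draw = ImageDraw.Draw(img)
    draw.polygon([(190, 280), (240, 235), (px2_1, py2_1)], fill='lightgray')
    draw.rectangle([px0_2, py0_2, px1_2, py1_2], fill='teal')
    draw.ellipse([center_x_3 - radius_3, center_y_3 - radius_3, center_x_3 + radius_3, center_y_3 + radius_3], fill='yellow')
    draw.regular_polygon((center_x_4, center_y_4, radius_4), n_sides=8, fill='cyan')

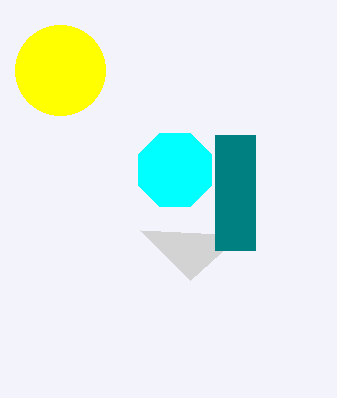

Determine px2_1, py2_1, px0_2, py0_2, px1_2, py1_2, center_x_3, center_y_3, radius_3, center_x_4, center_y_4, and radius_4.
px2_1 = 140
py2_1 = 230
px0_2 = 215
py0_2 = 135
px1_2 = 255
py1_2 = 250
center_x_3 = 60
center_y_3 = 70
radius_3 = 45
center_x_4 = 175
center_y_4 = 170
radius_4 = 40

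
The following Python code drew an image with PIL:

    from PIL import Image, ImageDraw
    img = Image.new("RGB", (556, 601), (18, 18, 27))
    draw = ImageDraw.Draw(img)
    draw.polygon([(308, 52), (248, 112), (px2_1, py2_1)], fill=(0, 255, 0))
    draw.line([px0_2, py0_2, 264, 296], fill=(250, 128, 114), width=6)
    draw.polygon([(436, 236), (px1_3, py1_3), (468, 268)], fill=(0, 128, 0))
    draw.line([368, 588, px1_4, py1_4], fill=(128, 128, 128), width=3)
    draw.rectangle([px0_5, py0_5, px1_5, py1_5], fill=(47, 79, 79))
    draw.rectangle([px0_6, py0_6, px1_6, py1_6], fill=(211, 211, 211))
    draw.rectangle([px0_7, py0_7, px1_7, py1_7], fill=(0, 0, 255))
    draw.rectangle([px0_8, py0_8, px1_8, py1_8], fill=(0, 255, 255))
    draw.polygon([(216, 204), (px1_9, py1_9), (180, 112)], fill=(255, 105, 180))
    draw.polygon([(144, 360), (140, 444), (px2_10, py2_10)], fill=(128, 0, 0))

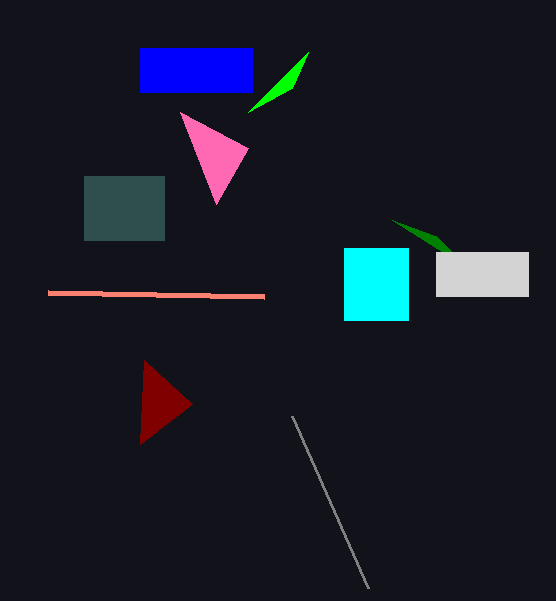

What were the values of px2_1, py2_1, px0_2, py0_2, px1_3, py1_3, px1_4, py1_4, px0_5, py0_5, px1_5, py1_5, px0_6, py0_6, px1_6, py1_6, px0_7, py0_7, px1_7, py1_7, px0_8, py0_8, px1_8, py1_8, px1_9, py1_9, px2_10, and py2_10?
px2_1 = 292; py2_1 = 88; px0_2 = 48; py0_2 = 292; px1_3 = 392; py1_3 = 220; px1_4 = 292; py1_4 = 416; px0_5 = 84; py0_5 = 176; px1_5 = 164; py1_5 = 240; px0_6 = 436; py0_6 = 252; px1_6 = 528; py1_6 = 296; px0_7 = 140; py0_7 = 48; px1_7 = 252; py1_7 = 92; px0_8 = 344; py0_8 = 248; px1_8 = 408; py1_8 = 320; px1_9 = 248; py1_9 = 148; px2_10 = 192; py2_10 = 404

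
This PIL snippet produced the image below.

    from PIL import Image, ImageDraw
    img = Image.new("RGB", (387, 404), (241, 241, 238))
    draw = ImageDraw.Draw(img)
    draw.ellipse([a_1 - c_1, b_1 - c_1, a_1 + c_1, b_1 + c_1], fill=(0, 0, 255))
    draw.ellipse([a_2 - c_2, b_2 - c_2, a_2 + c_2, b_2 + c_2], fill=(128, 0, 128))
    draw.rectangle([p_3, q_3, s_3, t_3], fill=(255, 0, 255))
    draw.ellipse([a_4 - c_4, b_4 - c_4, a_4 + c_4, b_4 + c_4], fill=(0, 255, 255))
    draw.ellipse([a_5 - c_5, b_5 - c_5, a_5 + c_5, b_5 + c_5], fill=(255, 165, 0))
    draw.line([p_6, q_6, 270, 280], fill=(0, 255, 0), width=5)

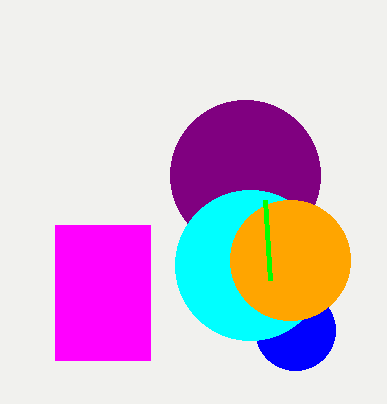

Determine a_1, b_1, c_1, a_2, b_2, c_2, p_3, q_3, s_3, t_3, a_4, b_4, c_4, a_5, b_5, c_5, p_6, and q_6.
a_1 = 295; b_1 = 330; c_1 = 40; a_2 = 245; b_2 = 175; c_2 = 75; p_3 = 55; q_3 = 225; s_3 = 150; t_3 = 360; a_4 = 250; b_4 = 265; c_4 = 75; a_5 = 290; b_5 = 260; c_5 = 60; p_6 = 265; q_6 = 200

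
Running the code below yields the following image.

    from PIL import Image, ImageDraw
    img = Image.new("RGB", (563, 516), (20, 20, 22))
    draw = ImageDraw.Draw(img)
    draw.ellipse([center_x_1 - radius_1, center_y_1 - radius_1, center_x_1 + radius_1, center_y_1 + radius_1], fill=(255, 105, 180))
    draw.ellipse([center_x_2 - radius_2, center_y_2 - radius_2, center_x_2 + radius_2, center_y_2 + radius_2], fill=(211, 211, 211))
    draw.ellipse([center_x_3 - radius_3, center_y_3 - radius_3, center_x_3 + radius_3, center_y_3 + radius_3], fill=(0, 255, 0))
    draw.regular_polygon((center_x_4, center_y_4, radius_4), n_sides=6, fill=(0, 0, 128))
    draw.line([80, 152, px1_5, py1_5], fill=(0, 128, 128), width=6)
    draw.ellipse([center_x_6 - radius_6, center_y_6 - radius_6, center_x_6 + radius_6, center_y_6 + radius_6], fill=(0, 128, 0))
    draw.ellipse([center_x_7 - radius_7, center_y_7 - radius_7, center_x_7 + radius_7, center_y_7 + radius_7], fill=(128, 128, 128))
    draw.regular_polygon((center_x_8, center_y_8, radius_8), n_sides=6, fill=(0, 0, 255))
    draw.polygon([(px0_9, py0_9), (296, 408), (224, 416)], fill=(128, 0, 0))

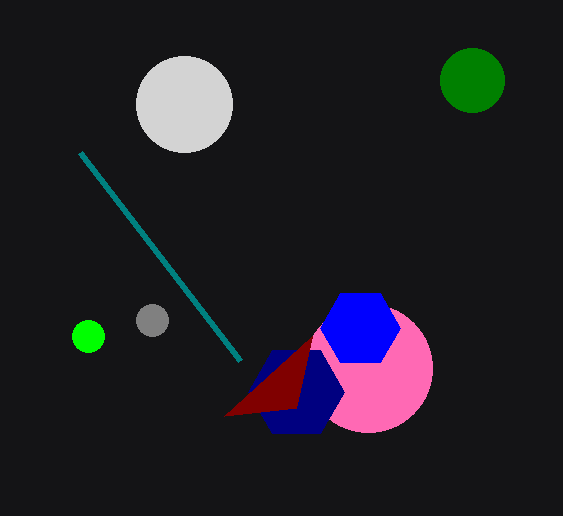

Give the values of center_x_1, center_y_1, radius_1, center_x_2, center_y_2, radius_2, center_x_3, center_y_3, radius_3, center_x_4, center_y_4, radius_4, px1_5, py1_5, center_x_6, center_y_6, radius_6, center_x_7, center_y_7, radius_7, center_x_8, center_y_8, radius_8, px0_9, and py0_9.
center_x_1 = 368
center_y_1 = 368
radius_1 = 64
center_x_2 = 184
center_y_2 = 104
radius_2 = 48
center_x_3 = 88
center_y_3 = 336
radius_3 = 16
center_x_4 = 296
center_y_4 = 392
radius_4 = 48
px1_5 = 240
py1_5 = 360
center_x_6 = 472
center_y_6 = 80
radius_6 = 32
center_x_7 = 152
center_y_7 = 320
radius_7 = 16
center_x_8 = 360
center_y_8 = 328
radius_8 = 40
px0_9 = 312
py0_9 = 336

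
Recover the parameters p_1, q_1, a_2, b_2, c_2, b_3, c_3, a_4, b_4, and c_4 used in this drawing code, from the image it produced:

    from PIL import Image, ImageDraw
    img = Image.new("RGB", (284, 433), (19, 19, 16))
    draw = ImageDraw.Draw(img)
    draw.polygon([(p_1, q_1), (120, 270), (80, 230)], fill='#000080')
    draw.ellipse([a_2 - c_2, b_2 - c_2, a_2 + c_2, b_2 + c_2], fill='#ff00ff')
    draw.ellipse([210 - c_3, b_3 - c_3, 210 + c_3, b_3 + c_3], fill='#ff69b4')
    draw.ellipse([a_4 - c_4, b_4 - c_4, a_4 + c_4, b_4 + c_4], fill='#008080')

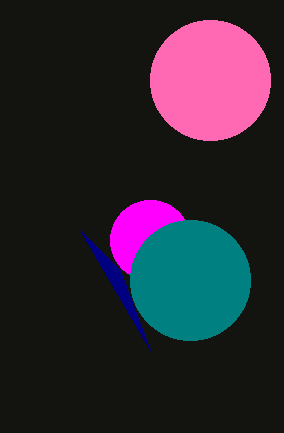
p_1 = 150
q_1 = 350
a_2 = 150
b_2 = 240
c_2 = 40
b_3 = 80
c_3 = 60
a_4 = 190
b_4 = 280
c_4 = 60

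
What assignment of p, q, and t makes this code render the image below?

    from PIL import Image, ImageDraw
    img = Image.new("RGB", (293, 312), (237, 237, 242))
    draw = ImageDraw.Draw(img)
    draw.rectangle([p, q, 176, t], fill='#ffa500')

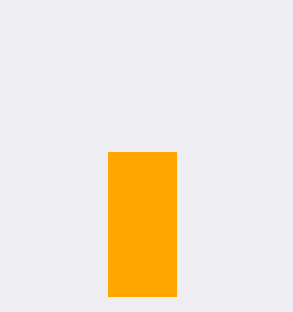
p = 108
q = 152
t = 296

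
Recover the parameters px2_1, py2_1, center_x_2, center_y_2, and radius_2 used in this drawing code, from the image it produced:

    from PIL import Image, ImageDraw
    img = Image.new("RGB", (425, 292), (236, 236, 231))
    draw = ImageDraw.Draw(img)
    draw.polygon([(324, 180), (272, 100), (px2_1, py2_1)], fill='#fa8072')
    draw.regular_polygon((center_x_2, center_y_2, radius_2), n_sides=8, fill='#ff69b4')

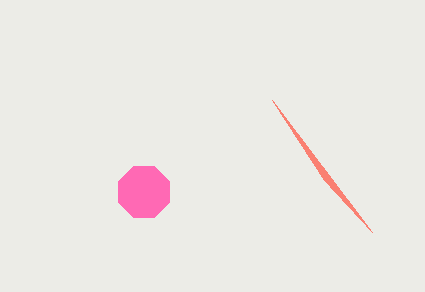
px2_1 = 372, py2_1 = 232, center_x_2 = 144, center_y_2 = 192, radius_2 = 28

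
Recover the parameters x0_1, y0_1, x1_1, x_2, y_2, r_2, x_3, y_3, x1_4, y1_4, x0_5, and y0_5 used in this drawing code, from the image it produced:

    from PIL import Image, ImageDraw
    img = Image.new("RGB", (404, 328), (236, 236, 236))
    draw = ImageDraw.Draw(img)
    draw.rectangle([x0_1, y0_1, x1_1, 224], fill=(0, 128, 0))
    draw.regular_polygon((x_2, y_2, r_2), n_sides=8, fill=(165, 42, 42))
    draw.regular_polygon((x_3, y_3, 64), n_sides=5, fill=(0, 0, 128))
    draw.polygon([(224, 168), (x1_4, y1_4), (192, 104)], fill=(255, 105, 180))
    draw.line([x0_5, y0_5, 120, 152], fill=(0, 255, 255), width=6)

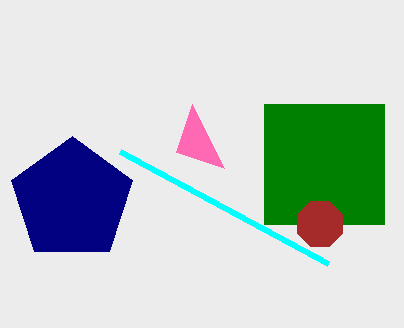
x0_1 = 264, y0_1 = 104, x1_1 = 384, x_2 = 320, y_2 = 224, r_2 = 24, x_3 = 72, y_3 = 200, x1_4 = 176, y1_4 = 152, x0_5 = 328, y0_5 = 264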